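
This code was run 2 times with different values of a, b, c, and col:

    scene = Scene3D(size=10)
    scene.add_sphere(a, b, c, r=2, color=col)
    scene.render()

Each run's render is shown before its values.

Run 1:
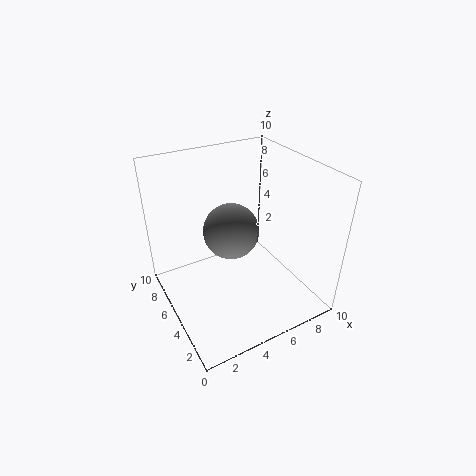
a = 5
b = 6
c = 5
col = 'gray'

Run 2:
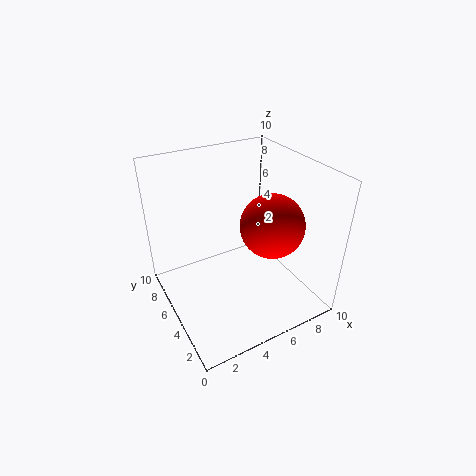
a = 6
b = 2.5
c = 7
col = 'red'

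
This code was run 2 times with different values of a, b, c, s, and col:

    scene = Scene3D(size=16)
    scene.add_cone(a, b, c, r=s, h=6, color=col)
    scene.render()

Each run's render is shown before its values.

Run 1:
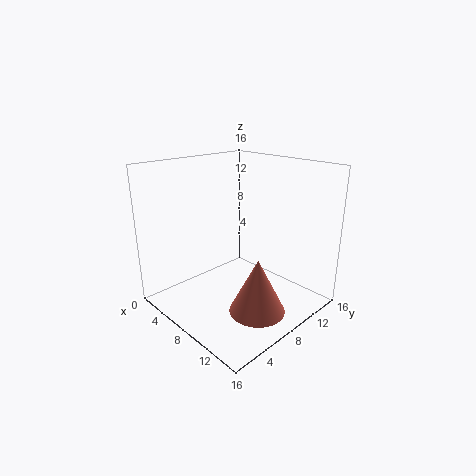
a = 12; b = 7; c = 1; s = 3; col = 'salmon'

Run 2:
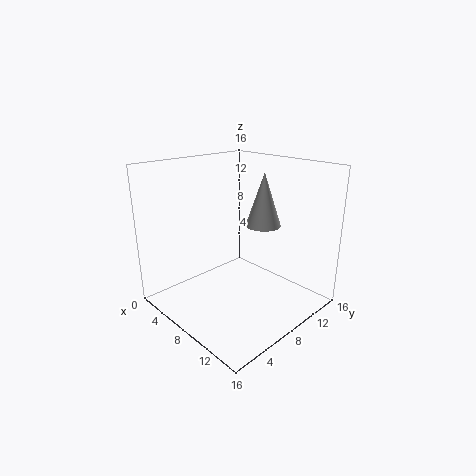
a = 9; b = 11; c = 9; s = 2; col = 'lightgray'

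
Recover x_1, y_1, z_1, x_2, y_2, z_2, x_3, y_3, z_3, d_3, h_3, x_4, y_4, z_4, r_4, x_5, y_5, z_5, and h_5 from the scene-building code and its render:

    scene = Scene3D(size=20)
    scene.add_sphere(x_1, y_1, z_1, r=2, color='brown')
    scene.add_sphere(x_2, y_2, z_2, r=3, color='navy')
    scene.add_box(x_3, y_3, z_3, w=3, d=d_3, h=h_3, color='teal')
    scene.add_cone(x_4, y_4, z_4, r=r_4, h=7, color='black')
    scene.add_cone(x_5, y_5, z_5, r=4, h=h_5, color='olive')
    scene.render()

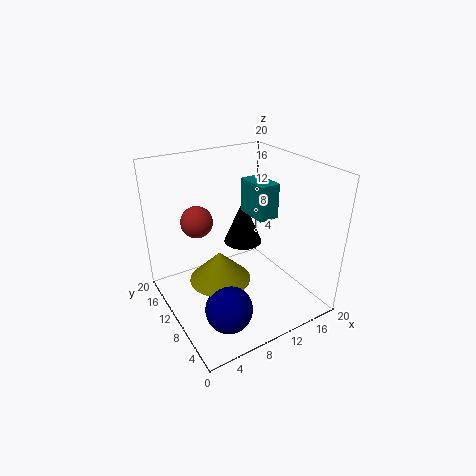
x_1 = 4, y_1 = 10, z_1 = 14, x_2 = 5, y_2 = 4, z_2 = 4, x_3 = 13, y_3 = 9, z_3 = 12, d_3 = 5, h_3 = 5, x_4 = 14, y_4 = 15, z_4 = 6, r_4 = 3, x_5 = 6, y_5 = 8, z_5 = 6, h_5 = 4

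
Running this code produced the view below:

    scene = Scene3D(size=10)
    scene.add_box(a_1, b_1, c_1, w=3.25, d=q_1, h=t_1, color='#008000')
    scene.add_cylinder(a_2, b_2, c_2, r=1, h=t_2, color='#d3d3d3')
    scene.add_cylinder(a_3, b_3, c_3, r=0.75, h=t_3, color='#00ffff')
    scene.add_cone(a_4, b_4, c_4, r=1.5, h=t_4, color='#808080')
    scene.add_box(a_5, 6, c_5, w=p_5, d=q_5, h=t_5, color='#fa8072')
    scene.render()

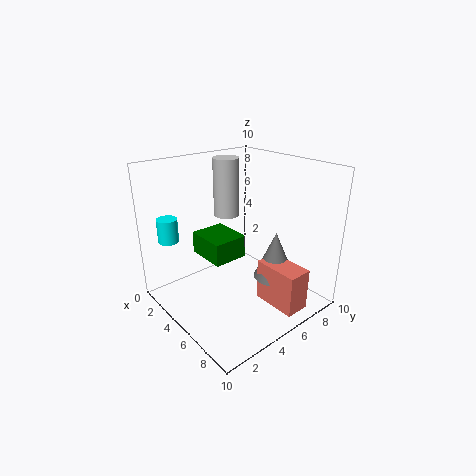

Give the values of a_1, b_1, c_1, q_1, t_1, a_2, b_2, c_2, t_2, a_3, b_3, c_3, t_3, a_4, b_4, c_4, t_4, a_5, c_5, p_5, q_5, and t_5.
a_1 = 0.25; b_1 = 4.25; c_1 = 2.25; q_1 = 2.75; t_1 = 1.75; a_2 = 1.5; b_2 = 6.75; c_2 = 5.25; t_2 = 4.5; a_3 = 1; b_3 = 1.75; c_3 = 4.25; t_3 = 1.75; a_4 = 6.5; b_4 = 7.25; c_4 = 1.75; t_4 = 3.5; a_5 = 6; c_5 = 0.25; p_5 = 3.25; q_5 = 1.75; t_5 = 3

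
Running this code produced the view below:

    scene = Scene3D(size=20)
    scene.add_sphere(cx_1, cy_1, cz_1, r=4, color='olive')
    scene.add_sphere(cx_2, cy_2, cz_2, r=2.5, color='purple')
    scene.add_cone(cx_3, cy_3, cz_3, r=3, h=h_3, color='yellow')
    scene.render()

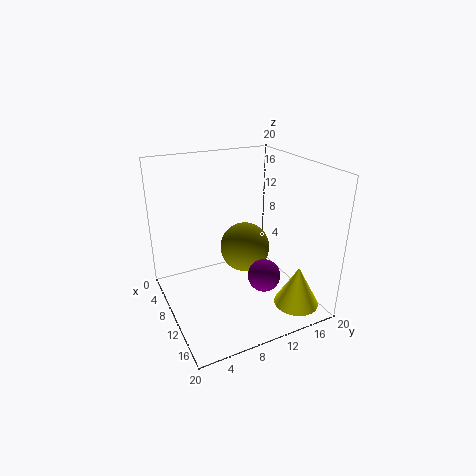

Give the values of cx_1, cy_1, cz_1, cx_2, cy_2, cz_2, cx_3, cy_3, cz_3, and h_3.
cx_1 = 4.5, cy_1 = 14, cz_1 = 5, cx_2 = 10, cy_2 = 14.5, cz_2 = 2.5, cx_3 = 17, cy_3 = 15.5, cz_3 = 2, h_3 = 5.5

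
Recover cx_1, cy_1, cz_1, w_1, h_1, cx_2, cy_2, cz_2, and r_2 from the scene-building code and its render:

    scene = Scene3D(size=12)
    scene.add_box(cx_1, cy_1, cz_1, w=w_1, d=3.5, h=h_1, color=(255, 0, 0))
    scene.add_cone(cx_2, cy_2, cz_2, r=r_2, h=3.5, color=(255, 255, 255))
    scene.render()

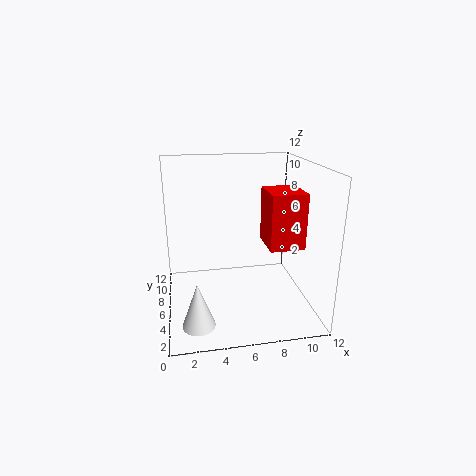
cx_1 = 8.5; cy_1 = 4.75; cz_1 = 5; w_1 = 3; h_1 = 4.75; cx_2 = 2.25; cy_2 = 2; cz_2 = 0.75; r_2 = 1.25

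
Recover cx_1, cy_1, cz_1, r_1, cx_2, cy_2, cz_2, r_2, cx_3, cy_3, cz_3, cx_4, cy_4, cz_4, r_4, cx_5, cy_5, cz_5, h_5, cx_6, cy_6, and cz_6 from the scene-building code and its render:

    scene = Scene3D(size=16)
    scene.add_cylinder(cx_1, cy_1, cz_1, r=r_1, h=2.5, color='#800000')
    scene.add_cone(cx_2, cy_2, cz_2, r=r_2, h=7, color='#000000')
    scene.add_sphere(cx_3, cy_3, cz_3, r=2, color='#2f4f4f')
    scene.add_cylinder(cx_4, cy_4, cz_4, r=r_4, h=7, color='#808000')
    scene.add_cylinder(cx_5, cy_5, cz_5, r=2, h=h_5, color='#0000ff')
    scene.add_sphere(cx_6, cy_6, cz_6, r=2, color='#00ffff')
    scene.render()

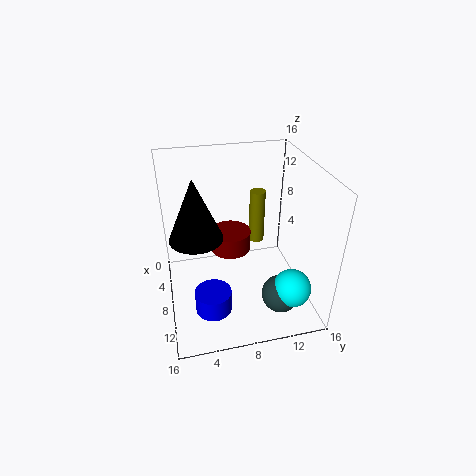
cx_1 = 4, cy_1 = 8, cz_1 = 4, r_1 = 2.5, cx_2 = 7, cy_2 = 3.5, cz_2 = 8, r_2 = 3, cx_3 = 13, cy_3 = 11.5, cz_3 = 3.5, cx_4 = 2, cy_4 = 12, cz_4 = 3.5, r_4 = 1, cx_5 = 11, cy_5 = 4.5, cz_5 = 1, h_5 = 2.5, cx_6 = 13.5, cy_6 = 12.5, cz_6 = 4.5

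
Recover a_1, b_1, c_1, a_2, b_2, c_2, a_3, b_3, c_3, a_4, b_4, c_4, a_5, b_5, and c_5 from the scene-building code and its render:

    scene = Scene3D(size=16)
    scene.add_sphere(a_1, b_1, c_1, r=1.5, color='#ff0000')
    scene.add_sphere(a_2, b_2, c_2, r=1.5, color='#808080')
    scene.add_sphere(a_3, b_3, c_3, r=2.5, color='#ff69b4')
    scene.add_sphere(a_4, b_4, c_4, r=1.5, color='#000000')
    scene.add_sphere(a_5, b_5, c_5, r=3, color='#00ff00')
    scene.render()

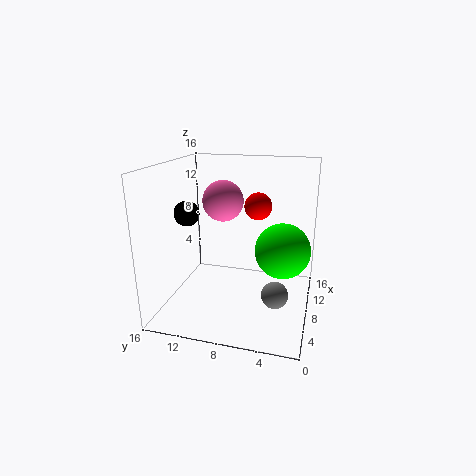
a_1 = 9
b_1 = 6
c_1 = 11.5
a_2 = 7
b_2 = 3.5
c_2 = 2
a_3 = 12
b_3 = 11
c_3 = 11
a_4 = 9
b_4 = 14.5
c_4 = 10
a_5 = 8
b_5 = 3
c_5 = 7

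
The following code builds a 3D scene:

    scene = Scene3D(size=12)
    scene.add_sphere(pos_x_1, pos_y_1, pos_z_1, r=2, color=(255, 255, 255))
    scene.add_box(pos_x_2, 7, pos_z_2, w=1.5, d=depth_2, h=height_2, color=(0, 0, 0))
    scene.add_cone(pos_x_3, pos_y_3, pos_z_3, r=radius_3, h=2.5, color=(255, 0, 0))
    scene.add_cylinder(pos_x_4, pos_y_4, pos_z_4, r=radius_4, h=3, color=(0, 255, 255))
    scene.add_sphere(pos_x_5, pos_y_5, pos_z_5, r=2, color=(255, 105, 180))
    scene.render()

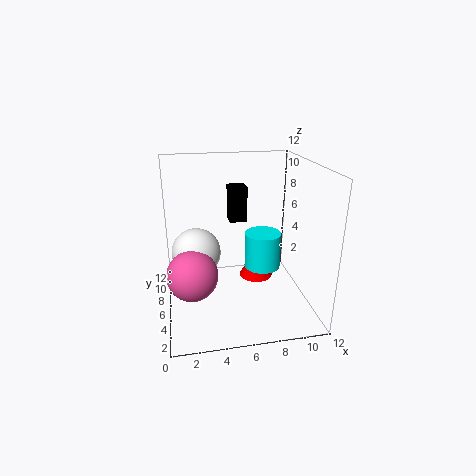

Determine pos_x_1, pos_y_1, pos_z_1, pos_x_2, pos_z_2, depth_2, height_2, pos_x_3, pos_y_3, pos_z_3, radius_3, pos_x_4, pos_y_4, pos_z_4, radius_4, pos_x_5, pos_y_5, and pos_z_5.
pos_x_1 = 2.5; pos_y_1 = 6; pos_z_1 = 5; pos_x_2 = 5.5; pos_z_2 = 7; depth_2 = 1.5; height_2 = 3; pos_x_3 = 8; pos_y_3 = 7.5; pos_z_3 = 1.5; radius_3 = 1.5; pos_x_4 = 8; pos_y_4 = 5.5; pos_z_4 = 3.5; radius_4 = 1.5; pos_x_5 = 2; pos_y_5 = 4; pos_z_5 = 4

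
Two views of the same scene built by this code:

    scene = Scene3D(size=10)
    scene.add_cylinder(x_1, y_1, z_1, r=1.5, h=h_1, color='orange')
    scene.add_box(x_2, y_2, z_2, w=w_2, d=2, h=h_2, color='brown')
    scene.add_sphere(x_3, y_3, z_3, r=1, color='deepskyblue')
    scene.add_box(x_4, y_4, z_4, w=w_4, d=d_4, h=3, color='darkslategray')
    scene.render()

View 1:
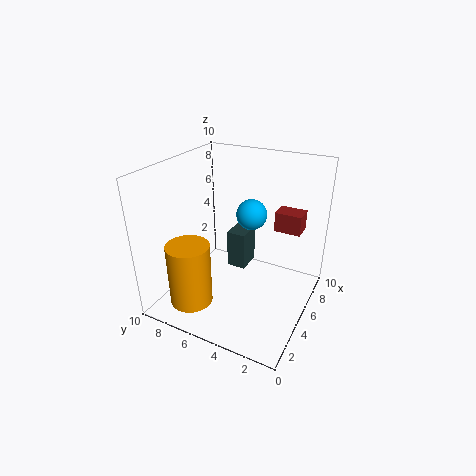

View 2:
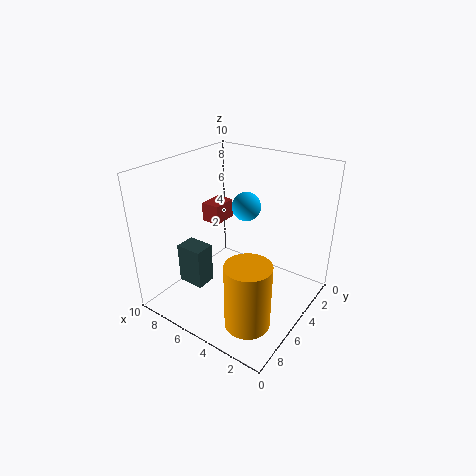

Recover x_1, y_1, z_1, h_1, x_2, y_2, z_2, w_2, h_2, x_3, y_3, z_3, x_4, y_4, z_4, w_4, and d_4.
x_1 = 2.5
y_1 = 7.5
z_1 = 0.5
h_1 = 4.5
x_2 = 8
y_2 = 1.5
z_2 = 4.5
w_2 = 1.5
h_2 = 1.5
x_3 = 5
y_3 = 4
z_3 = 7
x_4 = 7
y_4 = 5.5
z_4 = 1
w_4 = 2
d_4 = 1.5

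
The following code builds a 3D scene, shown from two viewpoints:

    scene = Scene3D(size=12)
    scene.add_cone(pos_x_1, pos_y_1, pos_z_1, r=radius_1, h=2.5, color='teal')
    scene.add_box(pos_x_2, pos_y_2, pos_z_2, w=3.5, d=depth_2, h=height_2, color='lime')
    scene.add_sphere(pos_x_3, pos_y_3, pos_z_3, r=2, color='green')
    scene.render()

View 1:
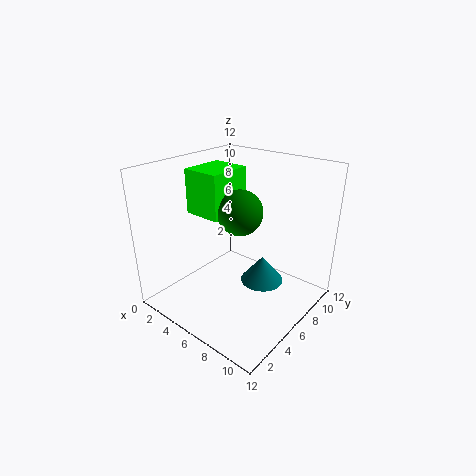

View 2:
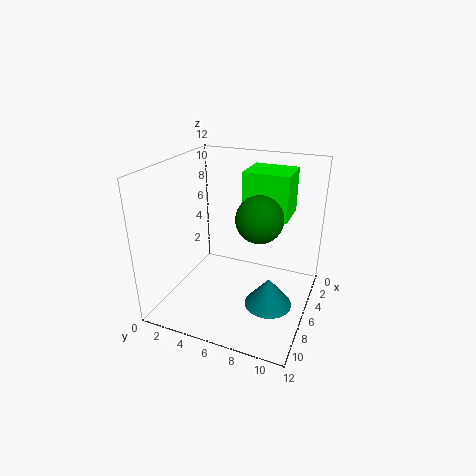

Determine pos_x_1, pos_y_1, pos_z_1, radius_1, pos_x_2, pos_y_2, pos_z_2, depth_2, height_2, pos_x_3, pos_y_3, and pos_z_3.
pos_x_1 = 6.5
pos_y_1 = 9
pos_z_1 = 0.5
radius_1 = 2
pos_x_2 = 0.5
pos_y_2 = 5.5
pos_z_2 = 7
depth_2 = 4
height_2 = 4
pos_x_3 = 5
pos_y_3 = 7.5
pos_z_3 = 7.5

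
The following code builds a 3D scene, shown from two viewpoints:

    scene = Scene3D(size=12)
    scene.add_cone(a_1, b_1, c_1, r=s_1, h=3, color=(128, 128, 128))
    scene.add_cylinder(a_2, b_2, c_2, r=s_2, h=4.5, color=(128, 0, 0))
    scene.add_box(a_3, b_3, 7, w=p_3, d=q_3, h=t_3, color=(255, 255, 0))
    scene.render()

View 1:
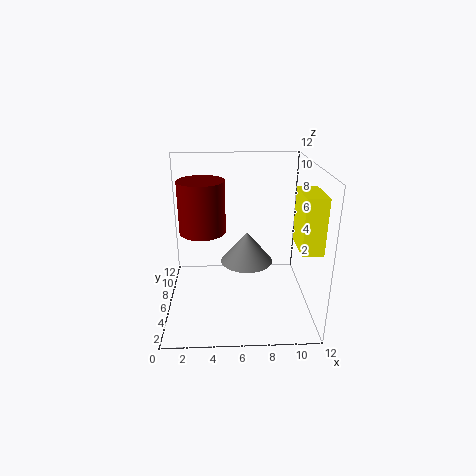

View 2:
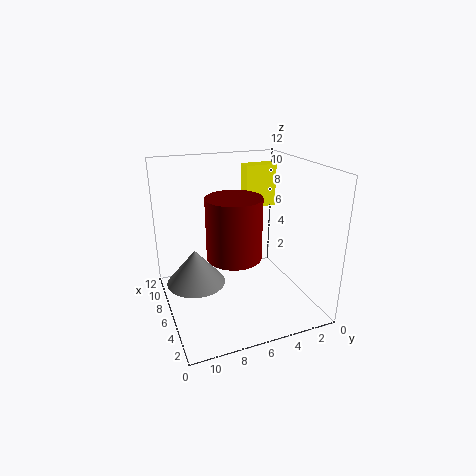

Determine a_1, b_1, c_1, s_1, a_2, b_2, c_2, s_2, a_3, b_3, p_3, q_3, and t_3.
a_1 = 7
b_1 = 9.5
c_1 = 2
s_1 = 2.5
a_2 = 3
b_2 = 7.5
c_2 = 6
s_2 = 2
a_3 = 10
b_3 = 0.5
p_3 = 1.5
q_3 = 3
t_3 = 4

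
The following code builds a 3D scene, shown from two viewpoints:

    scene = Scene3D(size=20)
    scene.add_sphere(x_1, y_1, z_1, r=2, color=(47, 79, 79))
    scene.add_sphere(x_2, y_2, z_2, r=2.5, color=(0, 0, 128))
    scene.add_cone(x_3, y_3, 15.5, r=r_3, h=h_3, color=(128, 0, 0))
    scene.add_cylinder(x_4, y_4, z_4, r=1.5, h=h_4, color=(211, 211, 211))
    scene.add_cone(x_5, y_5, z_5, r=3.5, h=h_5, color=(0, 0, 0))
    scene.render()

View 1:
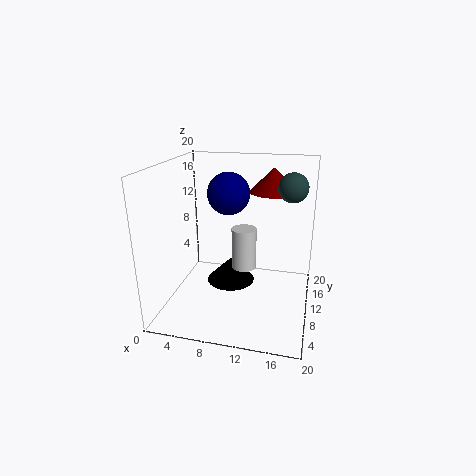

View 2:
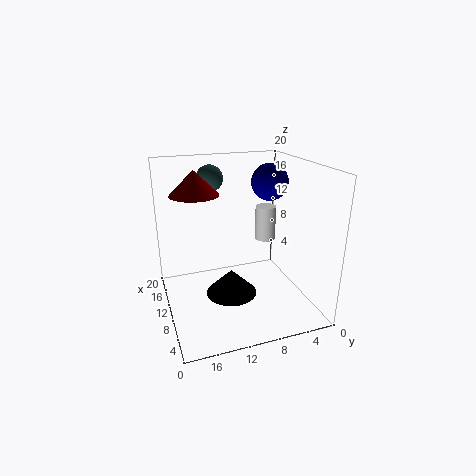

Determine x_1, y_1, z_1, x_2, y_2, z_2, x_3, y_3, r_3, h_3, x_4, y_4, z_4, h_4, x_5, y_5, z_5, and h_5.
x_1 = 17, y_1 = 12, z_1 = 17, x_2 = 10, y_2 = 5.5, z_2 = 17.5, x_3 = 14, y_3 = 15, r_3 = 3.5, h_3 = 3.5, x_4 = 12, y_4 = 5, z_4 = 8.5, h_4 = 5, x_5 = 8.5, y_5 = 11.5, z_5 = 2.5, h_5 = 3.5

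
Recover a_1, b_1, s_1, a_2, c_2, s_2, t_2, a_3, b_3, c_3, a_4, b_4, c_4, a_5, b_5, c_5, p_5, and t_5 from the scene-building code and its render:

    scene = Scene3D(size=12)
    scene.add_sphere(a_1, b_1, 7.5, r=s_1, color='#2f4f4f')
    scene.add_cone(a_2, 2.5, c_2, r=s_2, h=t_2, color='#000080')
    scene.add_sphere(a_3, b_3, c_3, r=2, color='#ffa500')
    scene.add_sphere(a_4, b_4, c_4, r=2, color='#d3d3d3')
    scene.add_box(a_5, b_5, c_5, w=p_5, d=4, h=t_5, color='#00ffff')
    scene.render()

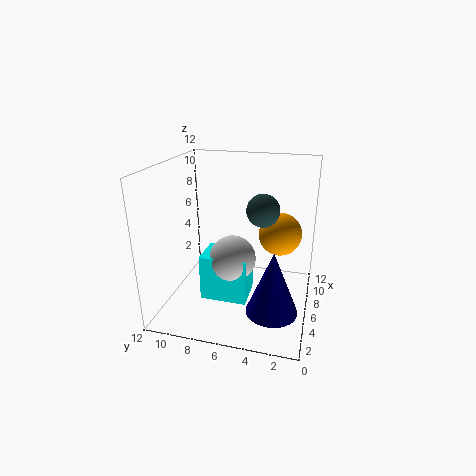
a_1 = 9, b_1 = 4.5, s_1 = 1.5, a_2 = 3, c_2 = 1.5, s_2 = 2, t_2 = 5, a_3 = 10, b_3 = 3, c_3 = 5, a_4 = 6, b_4 = 6.5, c_4 = 4, a_5 = 4.5, b_5 = 5, c_5 = 0.5, p_5 = 3, t_5 = 4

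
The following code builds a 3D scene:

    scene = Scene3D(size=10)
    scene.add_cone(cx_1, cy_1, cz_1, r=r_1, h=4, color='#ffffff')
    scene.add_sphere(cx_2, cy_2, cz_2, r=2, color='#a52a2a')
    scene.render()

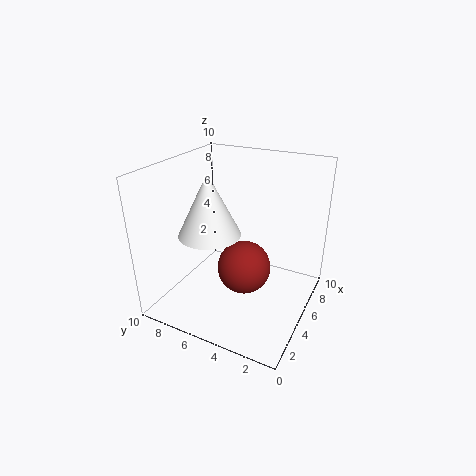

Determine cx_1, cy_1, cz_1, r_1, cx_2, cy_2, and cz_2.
cx_1 = 3, cy_1 = 6, cz_1 = 6, r_1 = 2, cx_2 = 6, cy_2 = 5, cz_2 = 2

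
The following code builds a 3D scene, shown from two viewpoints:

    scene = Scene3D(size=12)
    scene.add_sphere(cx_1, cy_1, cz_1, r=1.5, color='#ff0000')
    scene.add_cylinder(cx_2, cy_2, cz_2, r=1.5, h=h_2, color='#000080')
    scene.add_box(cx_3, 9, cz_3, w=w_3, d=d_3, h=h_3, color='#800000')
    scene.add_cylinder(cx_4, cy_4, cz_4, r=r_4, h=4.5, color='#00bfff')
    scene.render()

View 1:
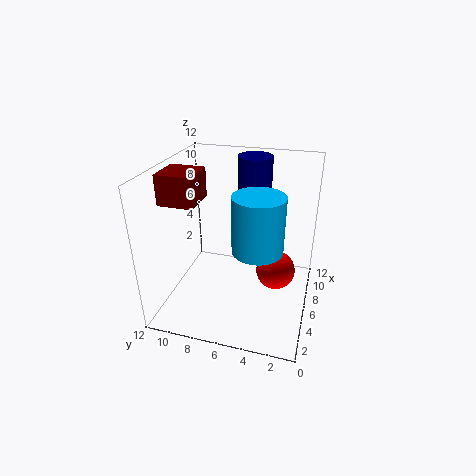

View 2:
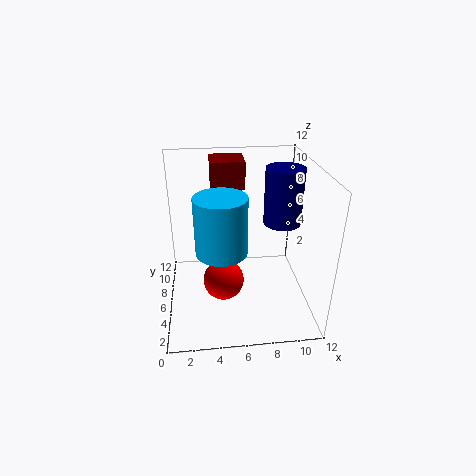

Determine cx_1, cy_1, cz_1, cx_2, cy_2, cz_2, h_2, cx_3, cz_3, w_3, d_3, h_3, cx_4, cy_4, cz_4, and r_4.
cx_1 = 4.5; cy_1 = 2.5; cz_1 = 4.5; cx_2 = 9.5; cy_2 = 5.5; cz_2 = 7.5; h_2 = 4.5; cx_3 = 4; cz_3 = 9; w_3 = 3; d_3 = 3; h_3 = 2.5; cx_4 = 4.5; cy_4 = 4; cz_4 = 6; r_4 = 2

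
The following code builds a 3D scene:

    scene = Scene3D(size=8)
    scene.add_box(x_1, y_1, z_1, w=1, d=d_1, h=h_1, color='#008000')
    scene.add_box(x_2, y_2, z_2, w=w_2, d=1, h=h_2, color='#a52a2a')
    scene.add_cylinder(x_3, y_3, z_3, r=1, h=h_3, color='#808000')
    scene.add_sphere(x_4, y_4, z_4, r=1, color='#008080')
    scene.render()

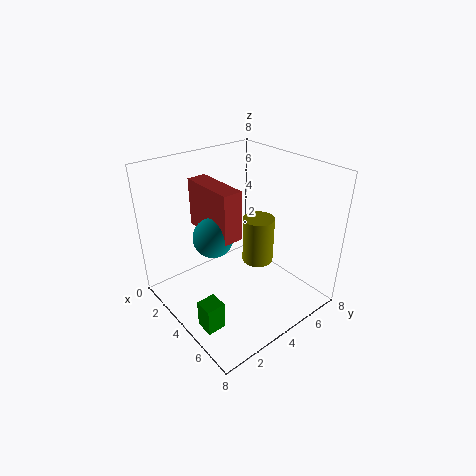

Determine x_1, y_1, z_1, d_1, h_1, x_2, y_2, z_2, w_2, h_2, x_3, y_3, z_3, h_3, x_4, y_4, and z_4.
x_1 = 5, y_1 = 0.5, z_1 = 0.5, d_1 = 1, h_1 = 1.5, x_2 = 2.5, y_2 = 2, z_2 = 5, w_2 = 3, h_2 = 2.5, x_3 = 3, y_3 = 6.5, z_3 = 1, h_3 = 3, x_4 = 4.5, y_4 = 2, z_4 = 5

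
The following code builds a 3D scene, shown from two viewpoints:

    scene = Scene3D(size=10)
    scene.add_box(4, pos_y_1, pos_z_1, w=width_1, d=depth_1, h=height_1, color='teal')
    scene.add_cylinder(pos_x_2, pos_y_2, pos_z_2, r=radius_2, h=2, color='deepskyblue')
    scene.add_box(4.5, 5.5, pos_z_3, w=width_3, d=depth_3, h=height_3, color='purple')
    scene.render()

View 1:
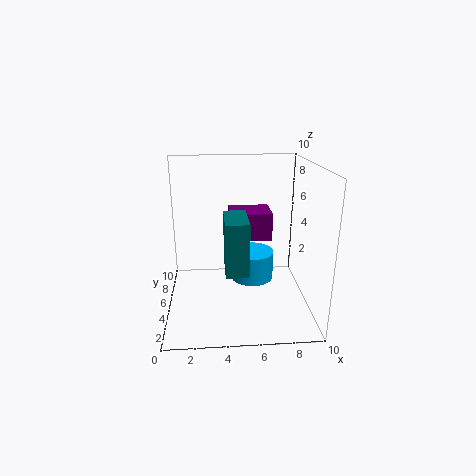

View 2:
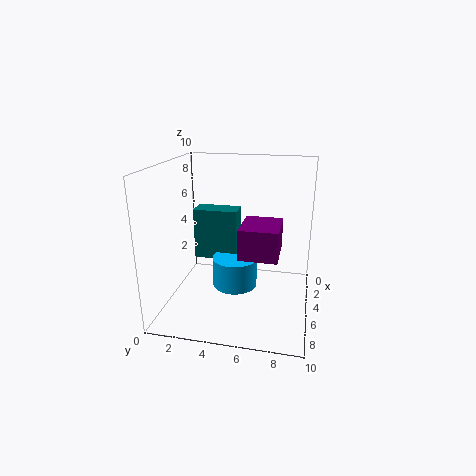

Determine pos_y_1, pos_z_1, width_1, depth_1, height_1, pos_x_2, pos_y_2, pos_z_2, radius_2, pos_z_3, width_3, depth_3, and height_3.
pos_y_1 = 2
pos_z_1 = 3.5
width_1 = 1.5
depth_1 = 3
height_1 = 3.5
pos_x_2 = 6
pos_y_2 = 5
pos_z_2 = 2
radius_2 = 1.5
pos_z_3 = 4.5
width_3 = 3
depth_3 = 2.5
height_3 = 2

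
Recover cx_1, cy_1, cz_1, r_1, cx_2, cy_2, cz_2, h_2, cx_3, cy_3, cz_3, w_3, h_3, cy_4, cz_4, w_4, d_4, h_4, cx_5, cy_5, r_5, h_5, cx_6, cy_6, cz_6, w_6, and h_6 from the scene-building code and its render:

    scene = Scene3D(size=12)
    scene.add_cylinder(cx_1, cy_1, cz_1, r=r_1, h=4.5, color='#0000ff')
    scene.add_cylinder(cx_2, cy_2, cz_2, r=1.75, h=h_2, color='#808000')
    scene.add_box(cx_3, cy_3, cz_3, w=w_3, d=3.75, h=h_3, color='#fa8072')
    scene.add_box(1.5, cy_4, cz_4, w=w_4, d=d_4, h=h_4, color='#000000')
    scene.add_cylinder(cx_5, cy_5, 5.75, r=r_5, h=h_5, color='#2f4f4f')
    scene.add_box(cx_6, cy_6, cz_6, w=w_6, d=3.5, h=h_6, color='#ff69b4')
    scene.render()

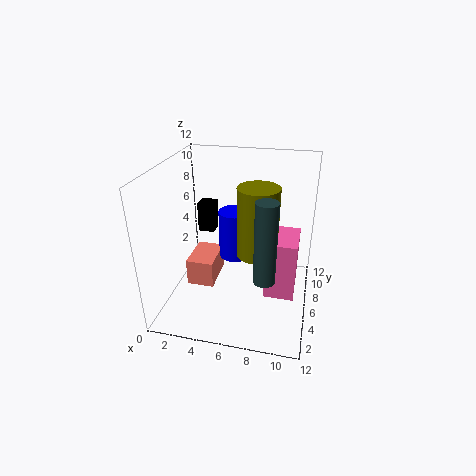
cx_1 = 5
cy_1 = 9
cz_1 = 2.5
r_1 = 1.5
cx_2 = 7.5
cy_2 = 6.75
cz_2 = 4.25
h_2 = 6
cx_3 = 1
cy_3 = 6.25
cz_3 = 0.25
w_3 = 2.5
h_3 = 2.5
cy_4 = 8.75
cz_4 = 4.75
w_4 = 1.5
d_4 = 1.5
h_4 = 2.75
cx_5 = 9
cy_5 = 1
r_5 = 0.75
h_5 = 5.75
cx_6 = 8.5
cy_6 = 4.5
cz_6 = 1.5
w_6 = 2.5
h_6 = 5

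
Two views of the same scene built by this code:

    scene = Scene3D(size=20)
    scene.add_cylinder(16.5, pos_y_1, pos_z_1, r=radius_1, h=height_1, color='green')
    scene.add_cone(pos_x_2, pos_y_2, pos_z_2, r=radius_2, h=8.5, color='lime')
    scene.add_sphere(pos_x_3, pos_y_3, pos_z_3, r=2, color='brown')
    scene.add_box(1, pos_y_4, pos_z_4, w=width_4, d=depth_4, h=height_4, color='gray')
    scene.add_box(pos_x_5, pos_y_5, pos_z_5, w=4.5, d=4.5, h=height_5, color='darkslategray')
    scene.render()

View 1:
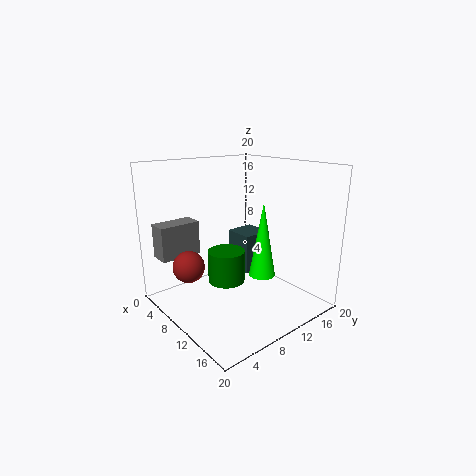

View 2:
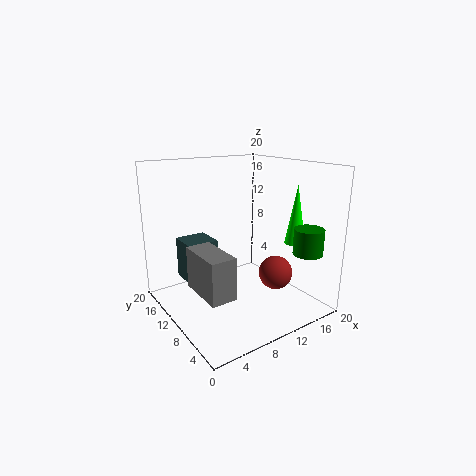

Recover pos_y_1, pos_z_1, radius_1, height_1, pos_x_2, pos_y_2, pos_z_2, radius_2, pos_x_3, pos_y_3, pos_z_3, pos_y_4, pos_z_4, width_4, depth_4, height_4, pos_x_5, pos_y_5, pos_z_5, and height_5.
pos_y_1 = 3; pos_z_1 = 8.5; radius_1 = 2; height_1 = 3.5; pos_x_2 = 18; pos_y_2 = 7; pos_z_2 = 8.5; radius_2 = 1.5; pos_x_3 = 10; pos_y_3 = 2; pos_z_3 = 8; pos_y_4 = 1.5; pos_z_4 = 6.5; width_4 = 3; depth_4 = 6; height_4 = 5; pos_x_5 = 4; pos_y_5 = 13; pos_z_5 = 3; height_5 = 6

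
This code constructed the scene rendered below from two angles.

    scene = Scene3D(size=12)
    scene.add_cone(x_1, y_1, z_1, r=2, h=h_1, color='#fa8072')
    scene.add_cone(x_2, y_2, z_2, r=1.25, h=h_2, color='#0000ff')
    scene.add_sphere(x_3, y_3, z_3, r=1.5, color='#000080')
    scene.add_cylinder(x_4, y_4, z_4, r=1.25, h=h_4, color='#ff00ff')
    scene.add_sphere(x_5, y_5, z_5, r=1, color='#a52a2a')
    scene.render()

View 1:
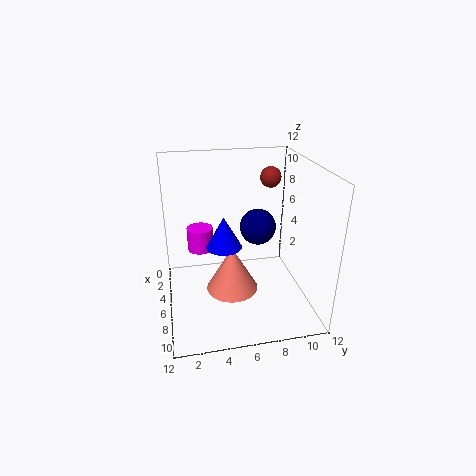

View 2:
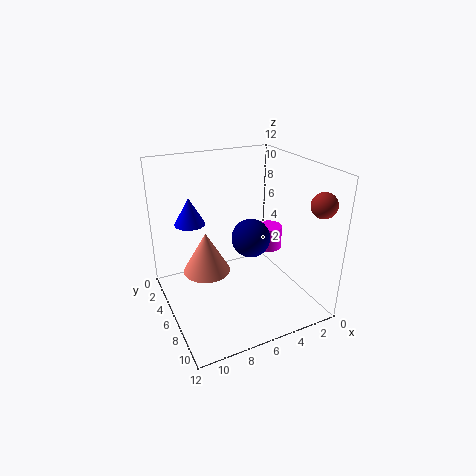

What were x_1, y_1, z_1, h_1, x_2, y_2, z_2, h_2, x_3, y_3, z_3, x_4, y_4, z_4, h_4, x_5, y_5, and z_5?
x_1 = 8.5; y_1 = 5; z_1 = 3; h_1 = 3.5; x_2 = 9.5; y_2 = 4.25; z_2 = 7.25; h_2 = 2.25; x_3 = 5.75; y_3 = 7.75; z_3 = 6.75; x_4 = 1.25; y_4 = 3.25; z_4 = 2.75; h_4 = 2.25; x_5 = 1; y_5 = 10.25; z_5 = 9.5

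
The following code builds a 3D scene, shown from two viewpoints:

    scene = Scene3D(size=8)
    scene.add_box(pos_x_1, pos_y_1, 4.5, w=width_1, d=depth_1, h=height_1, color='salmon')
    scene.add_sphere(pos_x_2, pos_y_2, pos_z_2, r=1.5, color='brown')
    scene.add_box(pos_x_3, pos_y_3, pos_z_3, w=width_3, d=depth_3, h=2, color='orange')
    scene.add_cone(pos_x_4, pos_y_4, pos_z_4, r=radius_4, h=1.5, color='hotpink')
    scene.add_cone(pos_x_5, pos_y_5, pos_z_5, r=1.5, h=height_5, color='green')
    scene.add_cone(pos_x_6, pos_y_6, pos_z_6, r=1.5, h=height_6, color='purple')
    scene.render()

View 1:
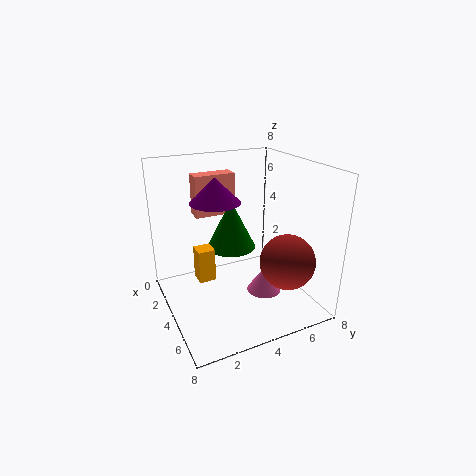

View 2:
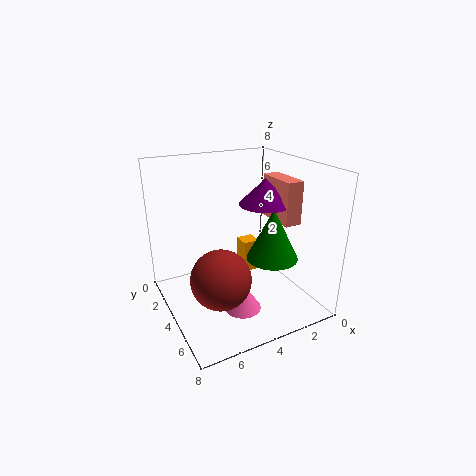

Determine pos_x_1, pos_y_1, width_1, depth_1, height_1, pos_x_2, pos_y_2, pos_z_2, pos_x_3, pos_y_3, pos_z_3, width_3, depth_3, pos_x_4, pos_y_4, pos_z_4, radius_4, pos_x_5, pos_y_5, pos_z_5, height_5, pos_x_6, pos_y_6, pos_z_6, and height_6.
pos_x_1 = 0.5
pos_y_1 = 2.5
width_1 = 1
depth_1 = 2.5
height_1 = 2.5
pos_x_2 = 6
pos_y_2 = 6
pos_z_2 = 3
pos_x_3 = 2
pos_y_3 = 2
pos_z_3 = 1
width_3 = 1
depth_3 = 1
pos_x_4 = 4.5
pos_y_4 = 5.5
pos_z_4 = 0.5
radius_4 = 1
pos_x_5 = 2
pos_y_5 = 4.5
pos_z_5 = 2.5
height_5 = 3
pos_x_6 = 2
pos_y_6 = 3.5
pos_z_6 = 5.5
height_6 = 1.5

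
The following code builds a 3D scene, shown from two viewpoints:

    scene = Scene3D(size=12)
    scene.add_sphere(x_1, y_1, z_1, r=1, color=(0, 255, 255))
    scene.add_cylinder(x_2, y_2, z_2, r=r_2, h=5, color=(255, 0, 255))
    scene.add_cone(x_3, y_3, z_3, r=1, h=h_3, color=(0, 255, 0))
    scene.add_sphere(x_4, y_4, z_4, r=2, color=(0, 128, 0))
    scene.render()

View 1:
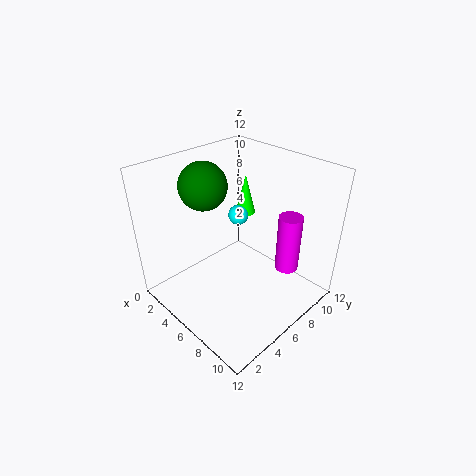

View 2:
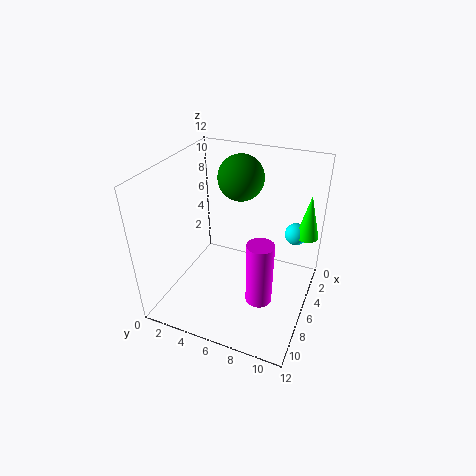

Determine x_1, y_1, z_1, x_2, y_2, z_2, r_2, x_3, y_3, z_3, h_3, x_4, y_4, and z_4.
x_1 = 2; y_1 = 10; z_1 = 5; x_2 = 9; y_2 = 9; z_2 = 3; r_2 = 1; x_3 = 2; y_3 = 11; z_3 = 5; h_3 = 4; x_4 = 3; y_4 = 5; z_4 = 10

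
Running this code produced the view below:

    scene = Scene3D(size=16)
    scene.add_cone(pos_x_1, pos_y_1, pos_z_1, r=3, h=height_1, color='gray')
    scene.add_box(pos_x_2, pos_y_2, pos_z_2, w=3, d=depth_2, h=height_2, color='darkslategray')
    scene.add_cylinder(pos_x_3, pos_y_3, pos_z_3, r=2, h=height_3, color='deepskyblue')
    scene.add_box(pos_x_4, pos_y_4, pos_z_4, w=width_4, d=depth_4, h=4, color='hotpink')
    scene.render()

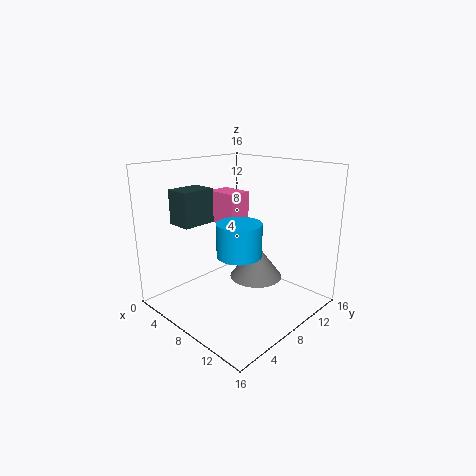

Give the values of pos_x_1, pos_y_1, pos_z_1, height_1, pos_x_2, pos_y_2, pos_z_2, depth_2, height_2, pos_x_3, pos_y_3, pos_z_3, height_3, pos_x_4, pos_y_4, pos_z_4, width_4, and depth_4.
pos_x_1 = 9, pos_y_1 = 10, pos_z_1 = 3, height_1 = 4, pos_x_2 = 1, pos_y_2 = 4, pos_z_2 = 9, depth_2 = 4, height_2 = 4, pos_x_3 = 13, pos_y_3 = 3, pos_z_3 = 9, height_3 = 3, pos_x_4 = 1, pos_y_4 = 10, pos_z_4 = 8, width_4 = 4, depth_4 = 3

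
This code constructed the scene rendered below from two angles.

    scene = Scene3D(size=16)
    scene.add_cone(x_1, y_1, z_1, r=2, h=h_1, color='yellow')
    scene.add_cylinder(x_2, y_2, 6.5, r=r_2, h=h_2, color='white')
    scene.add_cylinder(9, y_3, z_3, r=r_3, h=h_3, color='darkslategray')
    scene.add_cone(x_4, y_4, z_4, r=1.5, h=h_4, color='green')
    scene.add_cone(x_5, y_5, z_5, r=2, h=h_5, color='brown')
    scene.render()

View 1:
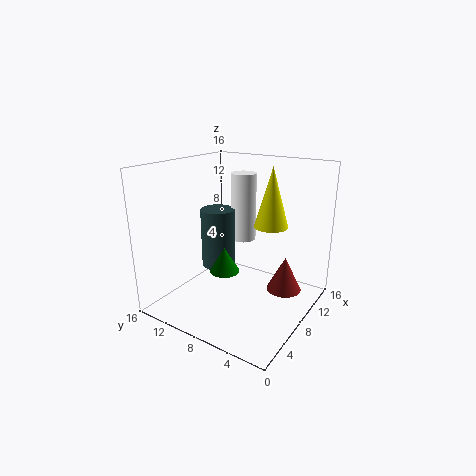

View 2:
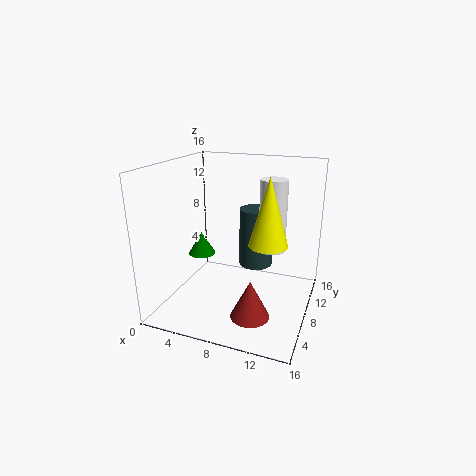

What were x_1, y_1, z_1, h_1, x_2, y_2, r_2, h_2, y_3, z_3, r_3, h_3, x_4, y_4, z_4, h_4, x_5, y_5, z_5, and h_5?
x_1 = 12
y_1 = 6
z_1 = 8.5
h_1 = 7
x_2 = 11.5
y_2 = 9.5
r_2 = 1.5
h_2 = 8
y_3 = 11.5
z_3 = 3.5
r_3 = 2
h_3 = 7
x_4 = 4
y_4 = 7
z_4 = 6
h_4 = 2.5
x_5 = 11
y_5 = 3.5
z_5 = 1.5
h_5 = 4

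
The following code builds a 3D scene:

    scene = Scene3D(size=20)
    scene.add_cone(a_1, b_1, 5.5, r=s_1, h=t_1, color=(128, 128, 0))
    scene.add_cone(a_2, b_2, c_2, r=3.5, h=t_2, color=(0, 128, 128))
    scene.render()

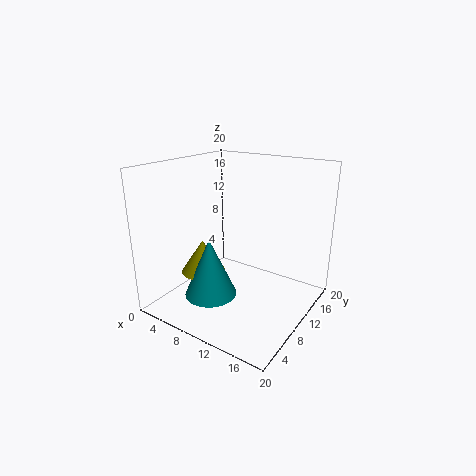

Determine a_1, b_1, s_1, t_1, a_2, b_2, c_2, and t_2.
a_1 = 6.5, b_1 = 6.5, s_1 = 3, t_1 = 4.5, a_2 = 8.5, b_2 = 5.5, c_2 = 3, t_2 = 8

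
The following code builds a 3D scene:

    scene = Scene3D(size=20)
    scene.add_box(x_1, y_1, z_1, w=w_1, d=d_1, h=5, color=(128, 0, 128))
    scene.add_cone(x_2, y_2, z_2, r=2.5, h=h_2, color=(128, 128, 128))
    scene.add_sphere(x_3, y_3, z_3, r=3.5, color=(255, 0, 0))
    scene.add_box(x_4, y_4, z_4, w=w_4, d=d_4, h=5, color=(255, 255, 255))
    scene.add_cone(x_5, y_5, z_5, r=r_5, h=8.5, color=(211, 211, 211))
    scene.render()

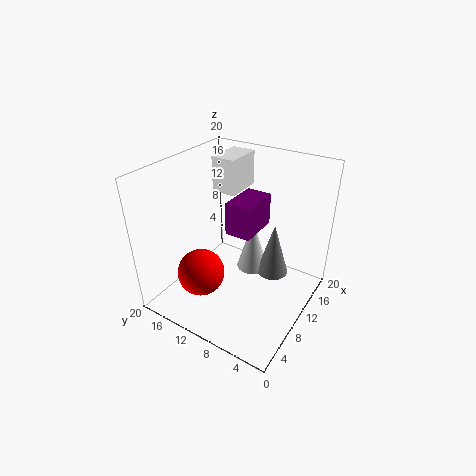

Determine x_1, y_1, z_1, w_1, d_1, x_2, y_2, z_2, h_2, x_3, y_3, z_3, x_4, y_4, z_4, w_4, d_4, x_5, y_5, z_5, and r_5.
x_1 = 12; y_1 = 9.5; z_1 = 8.5; w_1 = 6.5; d_1 = 4; x_2 = 16.5; y_2 = 7.5; z_2 = 1; h_2 = 8.5; x_3 = 7.5; y_3 = 15; z_3 = 3.5; x_4 = 12; y_4 = 12; z_4 = 15; w_4 = 5.5; d_4 = 3.5; x_5 = 16; y_5 = 11; z_5 = 1; r_5 = 2.5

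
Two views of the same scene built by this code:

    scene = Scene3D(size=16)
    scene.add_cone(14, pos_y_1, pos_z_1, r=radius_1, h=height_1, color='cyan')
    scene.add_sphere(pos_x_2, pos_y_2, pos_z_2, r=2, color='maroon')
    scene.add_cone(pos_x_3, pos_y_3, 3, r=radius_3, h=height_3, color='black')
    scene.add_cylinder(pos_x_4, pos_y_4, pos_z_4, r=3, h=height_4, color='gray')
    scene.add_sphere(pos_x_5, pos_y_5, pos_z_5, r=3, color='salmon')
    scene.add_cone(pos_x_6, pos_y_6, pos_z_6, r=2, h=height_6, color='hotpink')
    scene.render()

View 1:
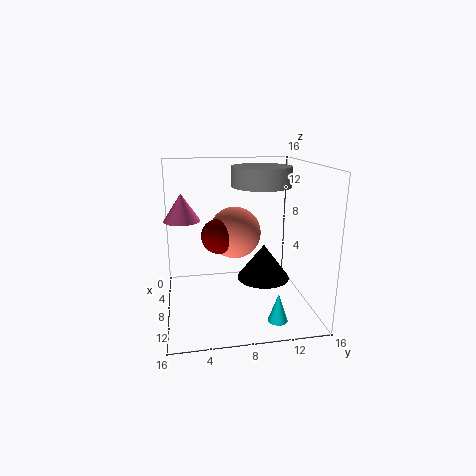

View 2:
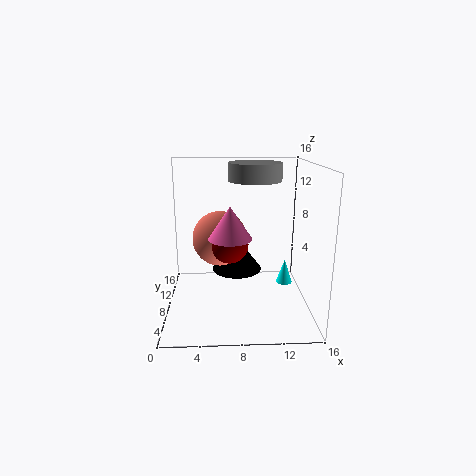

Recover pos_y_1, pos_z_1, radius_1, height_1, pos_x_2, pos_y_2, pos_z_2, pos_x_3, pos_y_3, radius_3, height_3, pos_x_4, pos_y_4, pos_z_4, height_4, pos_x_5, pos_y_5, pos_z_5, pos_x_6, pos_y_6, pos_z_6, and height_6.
pos_y_1 = 11; pos_z_1 = 1; radius_1 = 1; height_1 = 3; pos_x_2 = 7; pos_y_2 = 6; pos_z_2 = 8; pos_x_3 = 8; pos_y_3 = 11; radius_3 = 3; height_3 = 4; pos_x_4 = 10; pos_y_4 = 10; pos_z_4 = 14; height_4 = 2; pos_x_5 = 6; pos_y_5 = 8; pos_z_5 = 8; pos_x_6 = 7; pos_y_6 = 2; pos_z_6 = 10; height_6 = 3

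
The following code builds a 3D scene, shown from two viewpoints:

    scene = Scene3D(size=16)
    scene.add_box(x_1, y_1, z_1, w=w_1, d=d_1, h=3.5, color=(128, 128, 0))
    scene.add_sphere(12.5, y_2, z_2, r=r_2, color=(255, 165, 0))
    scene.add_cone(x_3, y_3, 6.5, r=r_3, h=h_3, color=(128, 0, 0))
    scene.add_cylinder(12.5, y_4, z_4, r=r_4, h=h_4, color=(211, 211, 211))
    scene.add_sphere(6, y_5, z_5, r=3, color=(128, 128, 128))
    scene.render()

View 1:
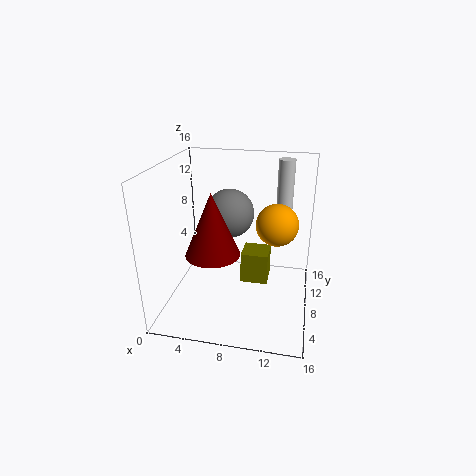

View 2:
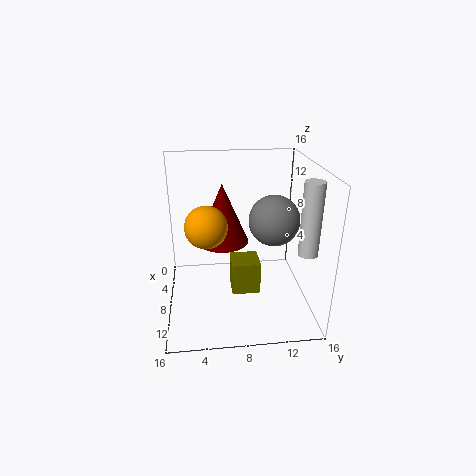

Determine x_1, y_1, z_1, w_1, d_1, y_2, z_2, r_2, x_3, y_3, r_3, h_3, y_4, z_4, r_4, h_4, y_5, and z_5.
x_1 = 8.5
y_1 = 7
z_1 = 3
w_1 = 3
d_1 = 3
y_2 = 4.5
z_2 = 11.5
r_2 = 2
x_3 = 5.5
y_3 = 6.5
r_3 = 3
h_3 = 7
y_4 = 14.5
z_4 = 8
r_4 = 1
h_4 = 7.5
y_5 = 12.5
z_5 = 9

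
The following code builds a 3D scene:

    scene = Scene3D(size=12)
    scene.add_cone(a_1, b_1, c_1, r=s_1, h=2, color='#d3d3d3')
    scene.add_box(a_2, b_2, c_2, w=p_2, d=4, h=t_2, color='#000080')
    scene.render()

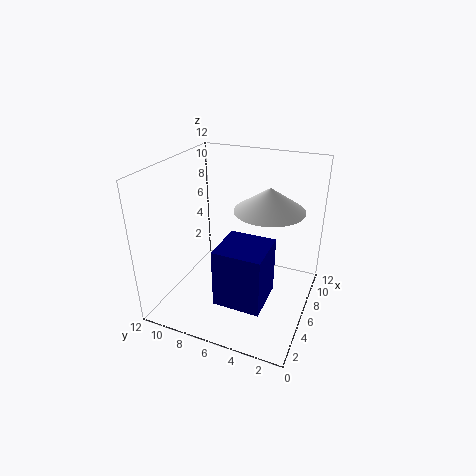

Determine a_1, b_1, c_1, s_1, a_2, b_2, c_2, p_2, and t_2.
a_1 = 8; b_1 = 4; c_1 = 8; s_1 = 3; a_2 = 3; b_2 = 3; c_2 = 1; p_2 = 4; t_2 = 5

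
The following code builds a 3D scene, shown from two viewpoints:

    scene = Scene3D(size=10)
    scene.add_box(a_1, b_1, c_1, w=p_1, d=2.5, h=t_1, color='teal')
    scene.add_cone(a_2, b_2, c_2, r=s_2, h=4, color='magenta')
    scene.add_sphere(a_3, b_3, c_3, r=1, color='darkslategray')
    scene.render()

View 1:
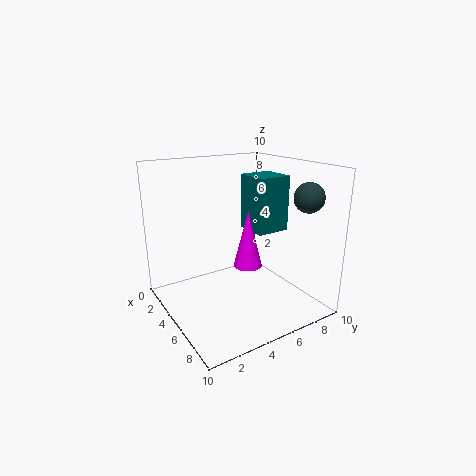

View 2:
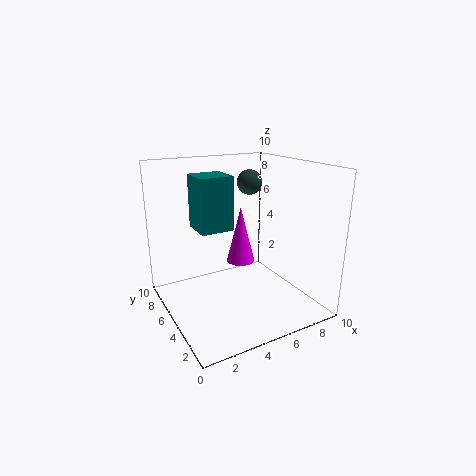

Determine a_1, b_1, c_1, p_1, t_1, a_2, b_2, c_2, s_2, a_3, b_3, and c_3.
a_1 = 3, b_1 = 6.5, c_1 = 5, p_1 = 2.5, t_1 = 4, a_2 = 5.5, b_2 = 5.5, c_2 = 3, s_2 = 1, a_3 = 8, b_3 = 8.5, c_3 = 8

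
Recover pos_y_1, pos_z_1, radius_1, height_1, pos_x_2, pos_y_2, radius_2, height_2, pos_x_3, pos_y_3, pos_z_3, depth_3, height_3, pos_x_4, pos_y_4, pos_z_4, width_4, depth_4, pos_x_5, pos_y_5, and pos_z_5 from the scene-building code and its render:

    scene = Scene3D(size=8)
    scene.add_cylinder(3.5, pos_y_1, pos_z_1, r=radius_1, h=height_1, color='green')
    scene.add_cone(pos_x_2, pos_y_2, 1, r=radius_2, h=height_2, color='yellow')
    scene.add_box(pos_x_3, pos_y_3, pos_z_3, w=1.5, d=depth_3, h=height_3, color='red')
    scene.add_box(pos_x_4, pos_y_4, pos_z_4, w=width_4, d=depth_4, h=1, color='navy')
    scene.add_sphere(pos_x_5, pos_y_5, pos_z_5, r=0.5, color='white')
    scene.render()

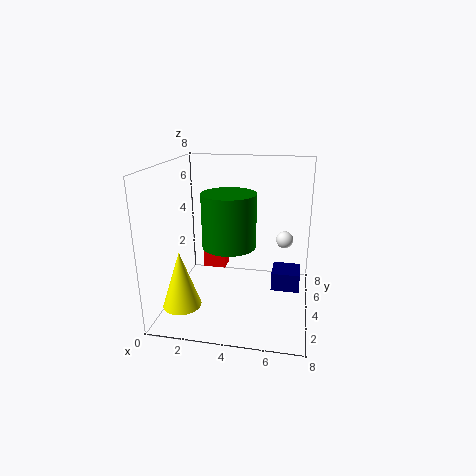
pos_y_1 = 4
pos_z_1 = 3.5
radius_1 = 1.5
height_1 = 3
pos_x_2 = 1.5
pos_y_2 = 1.5
radius_2 = 1
height_2 = 3
pos_x_3 = 1
pos_y_3 = 7
pos_z_3 = 0.5
depth_3 = 1
height_3 = 2
pos_x_4 = 6
pos_y_4 = 3
pos_z_4 = 1.5
width_4 = 1.5
depth_4 = 1.5
pos_x_5 = 6.5
pos_y_5 = 5.5
pos_z_5 = 3.5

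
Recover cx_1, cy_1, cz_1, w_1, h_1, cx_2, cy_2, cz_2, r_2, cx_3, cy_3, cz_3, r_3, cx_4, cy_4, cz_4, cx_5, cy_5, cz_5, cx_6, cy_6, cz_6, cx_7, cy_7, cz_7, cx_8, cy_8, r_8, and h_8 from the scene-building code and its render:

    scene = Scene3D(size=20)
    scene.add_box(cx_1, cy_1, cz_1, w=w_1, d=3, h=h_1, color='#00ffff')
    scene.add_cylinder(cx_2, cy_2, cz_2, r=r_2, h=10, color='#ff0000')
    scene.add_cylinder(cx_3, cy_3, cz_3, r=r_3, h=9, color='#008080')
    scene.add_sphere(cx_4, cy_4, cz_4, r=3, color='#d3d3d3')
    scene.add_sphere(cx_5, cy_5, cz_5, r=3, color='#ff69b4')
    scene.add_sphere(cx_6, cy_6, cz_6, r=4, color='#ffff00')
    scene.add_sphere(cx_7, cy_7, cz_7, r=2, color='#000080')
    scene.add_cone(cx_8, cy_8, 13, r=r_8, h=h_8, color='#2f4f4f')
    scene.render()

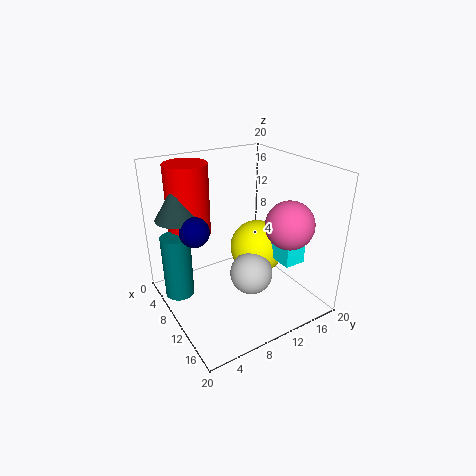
cx_1 = 10, cy_1 = 14, cz_1 = 7, w_1 = 6, h_1 = 3, cx_2 = 5, cy_2 = 5, cz_2 = 10, r_2 = 3, cx_3 = 7, cy_3 = 2, cz_3 = 2, r_3 = 2, cx_4 = 12, cy_4 = 11, cz_4 = 5, cx_5 = 17, cy_5 = 13, cz_5 = 14, cx_6 = 9, cy_6 = 14, cz_6 = 7, cx_7 = 9, cy_7 = 4, cz_7 = 12, cx_8 = 6, cy_8 = 3, r_8 = 3, h_8 = 5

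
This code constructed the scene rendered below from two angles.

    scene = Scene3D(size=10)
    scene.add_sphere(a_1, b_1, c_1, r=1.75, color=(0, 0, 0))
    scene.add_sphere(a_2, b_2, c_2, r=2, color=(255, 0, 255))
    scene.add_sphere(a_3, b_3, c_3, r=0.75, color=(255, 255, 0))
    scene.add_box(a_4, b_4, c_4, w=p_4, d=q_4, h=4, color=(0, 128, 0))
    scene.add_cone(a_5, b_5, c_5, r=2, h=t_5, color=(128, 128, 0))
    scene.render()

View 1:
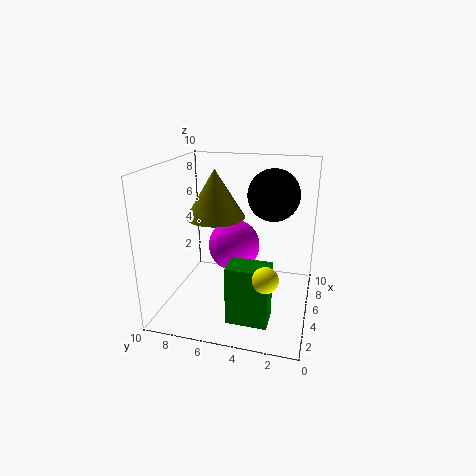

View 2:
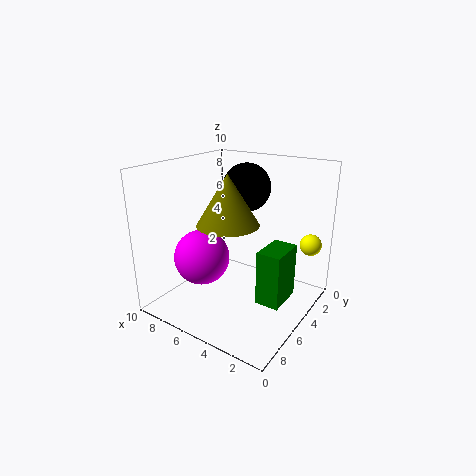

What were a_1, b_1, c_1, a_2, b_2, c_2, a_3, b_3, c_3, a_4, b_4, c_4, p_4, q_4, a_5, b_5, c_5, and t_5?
a_1 = 5.75
b_1 = 2.75
c_1 = 8
a_2 = 7.5
b_2 = 6
c_2 = 3.25
a_3 = 0.75
b_3 = 2.25
c_3 = 4.5
a_4 = 1.75
b_4 = 2.25
c_4 = 0.25
p_4 = 1.75
q_4 = 2.75
a_5 = 4.75
b_5 = 6.5
c_5 = 6.5
t_5 = 3.25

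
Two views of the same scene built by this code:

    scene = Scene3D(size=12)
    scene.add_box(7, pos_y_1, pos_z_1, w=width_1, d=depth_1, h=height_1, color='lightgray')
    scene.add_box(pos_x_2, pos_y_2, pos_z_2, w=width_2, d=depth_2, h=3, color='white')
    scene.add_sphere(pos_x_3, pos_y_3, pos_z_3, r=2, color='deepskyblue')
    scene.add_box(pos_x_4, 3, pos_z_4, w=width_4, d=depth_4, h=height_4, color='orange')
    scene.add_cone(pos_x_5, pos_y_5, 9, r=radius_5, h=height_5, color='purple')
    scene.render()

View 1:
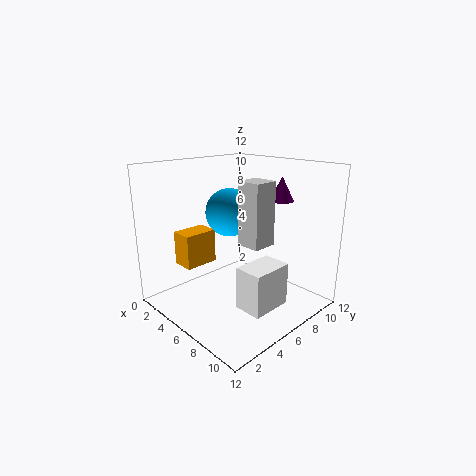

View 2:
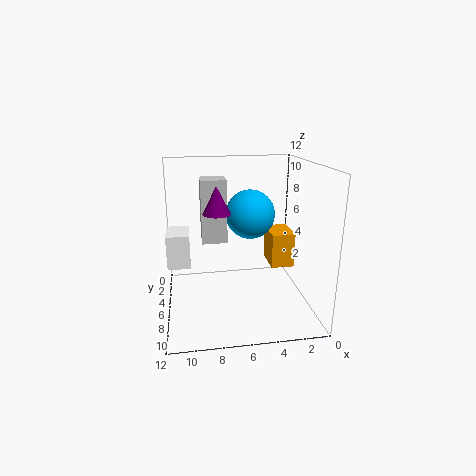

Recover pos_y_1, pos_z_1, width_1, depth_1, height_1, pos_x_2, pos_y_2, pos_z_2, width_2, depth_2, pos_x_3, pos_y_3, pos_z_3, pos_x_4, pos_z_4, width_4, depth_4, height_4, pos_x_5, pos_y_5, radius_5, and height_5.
pos_y_1 = 5; pos_z_1 = 6; width_1 = 2; depth_1 = 2; height_1 = 5; pos_x_2 = 10; pos_y_2 = 2; pos_z_2 = 3; width_2 = 2; depth_2 = 3; pos_x_3 = 5; pos_y_3 = 6; pos_z_3 = 8; pos_x_4 = 1; pos_z_4 = 3; width_4 = 2; depth_4 = 3; height_4 = 3; pos_x_5 = 8; pos_y_5 = 9; radius_5 = 1; height_5 = 2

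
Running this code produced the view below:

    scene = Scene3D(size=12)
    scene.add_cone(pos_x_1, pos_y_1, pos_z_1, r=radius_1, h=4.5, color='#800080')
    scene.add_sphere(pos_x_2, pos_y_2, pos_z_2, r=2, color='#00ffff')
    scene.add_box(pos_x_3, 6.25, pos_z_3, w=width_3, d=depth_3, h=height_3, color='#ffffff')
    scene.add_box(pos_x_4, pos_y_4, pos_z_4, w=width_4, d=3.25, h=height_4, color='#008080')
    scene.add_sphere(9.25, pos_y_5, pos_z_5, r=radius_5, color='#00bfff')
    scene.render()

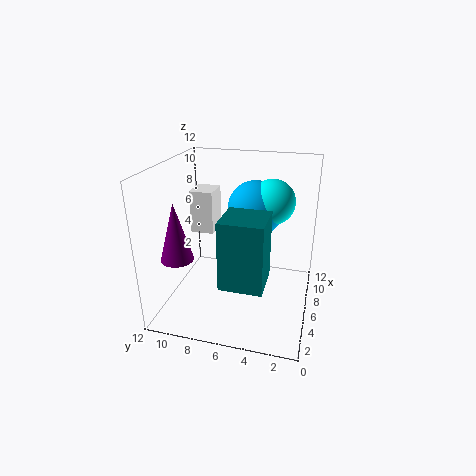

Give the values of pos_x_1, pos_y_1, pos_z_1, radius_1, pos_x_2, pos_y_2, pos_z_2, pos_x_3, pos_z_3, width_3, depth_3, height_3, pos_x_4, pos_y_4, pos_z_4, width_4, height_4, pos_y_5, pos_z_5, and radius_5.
pos_x_1 = 2.25, pos_y_1 = 9.75, pos_z_1 = 5.5, radius_1 = 1.25, pos_x_2 = 9.25, pos_y_2 = 3.75, pos_z_2 = 8.25, pos_x_3 = 0.75, pos_z_3 = 8.75, width_3 = 1.75, depth_3 = 1.5, height_3 = 2.75, pos_x_4 = 1.25, pos_y_4 = 3, pos_z_4 = 4, width_4 = 3.25, height_4 = 5.25, pos_y_5 = 5.25, pos_z_5 = 7.5, radius_5 = 2.5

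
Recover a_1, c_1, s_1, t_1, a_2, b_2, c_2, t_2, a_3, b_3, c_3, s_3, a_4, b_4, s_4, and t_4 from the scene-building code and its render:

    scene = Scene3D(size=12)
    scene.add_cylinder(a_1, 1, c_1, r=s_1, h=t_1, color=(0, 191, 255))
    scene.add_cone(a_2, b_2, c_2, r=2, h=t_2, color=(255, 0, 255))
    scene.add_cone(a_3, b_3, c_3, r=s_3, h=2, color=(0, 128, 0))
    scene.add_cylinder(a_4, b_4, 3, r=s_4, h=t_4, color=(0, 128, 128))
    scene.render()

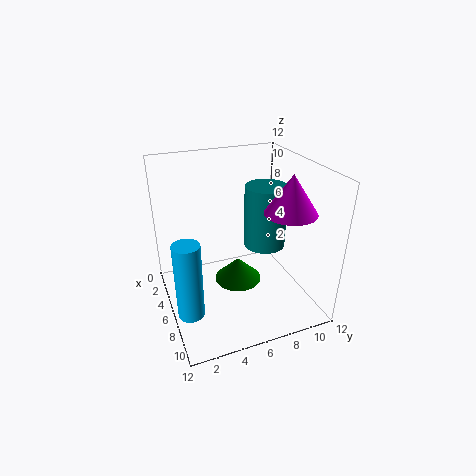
a_1 = 9, c_1 = 2, s_1 = 1, t_1 = 6, a_2 = 9, b_2 = 9, c_2 = 9, t_2 = 3, a_3 = 6, b_3 = 6, c_3 = 2, s_3 = 2, a_4 = 3, b_4 = 10, s_4 = 2, t_4 = 6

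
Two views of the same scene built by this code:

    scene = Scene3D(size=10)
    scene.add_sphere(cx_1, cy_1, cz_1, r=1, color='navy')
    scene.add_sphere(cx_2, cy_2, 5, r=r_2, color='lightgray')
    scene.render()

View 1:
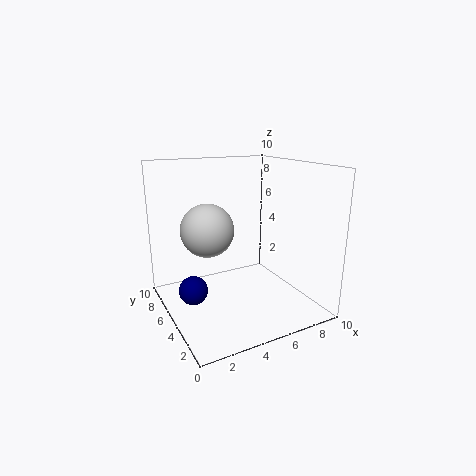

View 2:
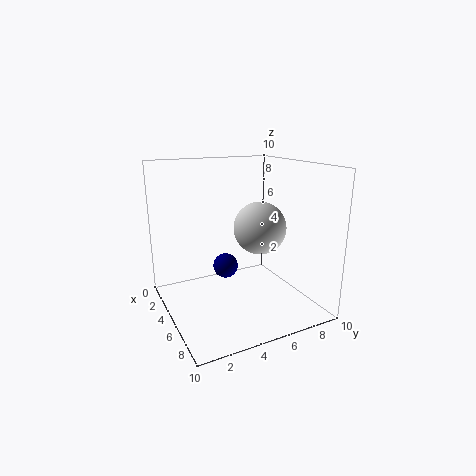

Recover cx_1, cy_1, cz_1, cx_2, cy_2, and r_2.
cx_1 = 1.75, cy_1 = 5.5, cz_1 = 1.5, cx_2 = 3.75, cy_2 = 7.5, r_2 = 2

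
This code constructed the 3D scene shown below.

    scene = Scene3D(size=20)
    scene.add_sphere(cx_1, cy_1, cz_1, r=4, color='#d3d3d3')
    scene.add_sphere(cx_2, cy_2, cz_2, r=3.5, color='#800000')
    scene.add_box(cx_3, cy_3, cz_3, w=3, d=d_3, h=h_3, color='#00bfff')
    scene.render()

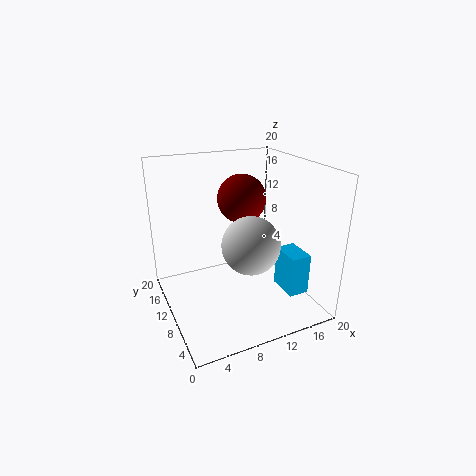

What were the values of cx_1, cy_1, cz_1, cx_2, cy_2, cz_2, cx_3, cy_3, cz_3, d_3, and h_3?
cx_1 = 11, cy_1 = 8, cz_1 = 9.5, cx_2 = 12, cy_2 = 13, cz_2 = 14.5, cx_3 = 16, cy_3 = 5, cz_3 = 1.5, d_3 = 4.5, h_3 = 6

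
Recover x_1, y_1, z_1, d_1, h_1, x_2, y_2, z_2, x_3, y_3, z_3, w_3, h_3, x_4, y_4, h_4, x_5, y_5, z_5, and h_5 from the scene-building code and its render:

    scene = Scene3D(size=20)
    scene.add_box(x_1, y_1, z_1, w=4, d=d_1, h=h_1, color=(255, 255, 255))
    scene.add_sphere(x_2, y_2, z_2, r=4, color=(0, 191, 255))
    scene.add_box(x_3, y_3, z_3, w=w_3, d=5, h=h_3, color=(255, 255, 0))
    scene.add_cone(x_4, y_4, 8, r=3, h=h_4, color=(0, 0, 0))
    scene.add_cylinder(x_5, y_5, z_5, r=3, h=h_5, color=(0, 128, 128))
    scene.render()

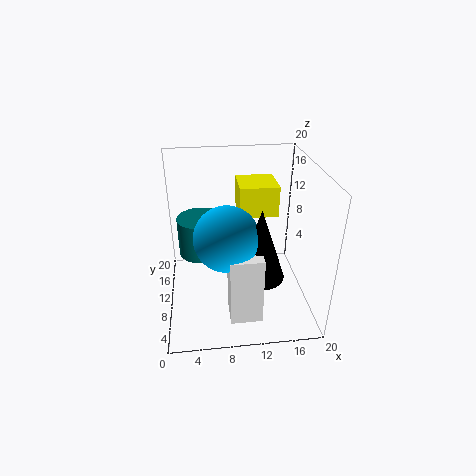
x_1 = 8; y_1 = 1; z_1 = 3; d_1 = 4; h_1 = 9; x_2 = 8; y_2 = 5; z_2 = 13; x_3 = 10; y_3 = 8; z_3 = 14; w_3 = 5; h_3 = 4; x_4 = 12; y_4 = 4; h_4 = 9; x_5 = 5; y_5 = 9; z_5 = 9; h_5 = 5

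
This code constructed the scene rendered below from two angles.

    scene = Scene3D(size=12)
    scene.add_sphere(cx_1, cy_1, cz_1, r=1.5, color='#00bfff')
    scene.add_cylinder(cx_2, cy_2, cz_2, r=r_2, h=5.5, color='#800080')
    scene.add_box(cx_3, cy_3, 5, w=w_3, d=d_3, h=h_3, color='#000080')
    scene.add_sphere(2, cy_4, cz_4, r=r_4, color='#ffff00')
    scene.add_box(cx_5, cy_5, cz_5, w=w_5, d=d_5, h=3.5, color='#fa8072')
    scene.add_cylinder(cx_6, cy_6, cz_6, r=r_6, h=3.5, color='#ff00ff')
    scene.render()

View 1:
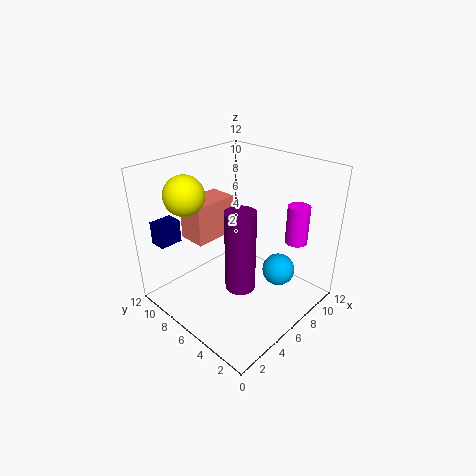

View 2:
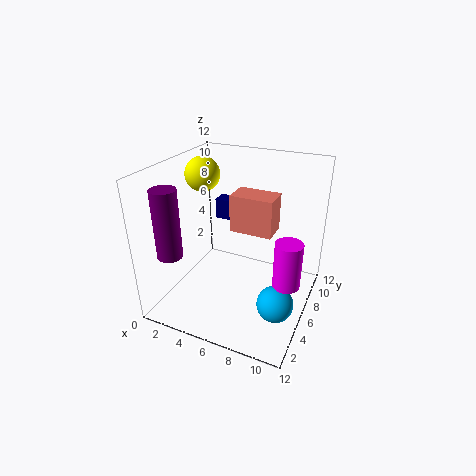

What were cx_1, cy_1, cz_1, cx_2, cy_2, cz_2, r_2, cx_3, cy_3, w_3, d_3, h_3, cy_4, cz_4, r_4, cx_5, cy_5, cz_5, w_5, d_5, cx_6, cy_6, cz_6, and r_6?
cx_1 = 10
cy_1 = 4.5
cz_1 = 1.5
cx_2 = 2
cy_2 = 2
cz_2 = 5.5
r_2 = 1
cx_3 = 1.5
cy_3 = 10.5
w_3 = 2
d_3 = 1.5
h_3 = 2
cy_4 = 7.5
cz_4 = 10.5
r_4 = 1.5
cx_5 = 4
cy_5 = 8.5
cz_5 = 5
w_5 = 4
d_5 = 2.5
cx_6 = 11
cy_6 = 3.5
cz_6 = 4.5
r_6 = 1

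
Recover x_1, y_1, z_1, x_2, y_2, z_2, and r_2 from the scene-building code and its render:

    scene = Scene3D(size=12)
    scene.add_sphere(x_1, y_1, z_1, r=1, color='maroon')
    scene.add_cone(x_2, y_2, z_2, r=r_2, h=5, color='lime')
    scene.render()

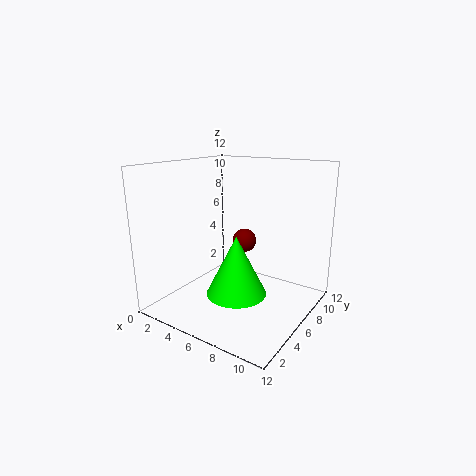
x_1 = 6; y_1 = 7; z_1 = 5.5; x_2 = 6.5; y_2 = 5; z_2 = 1.5; r_2 = 2.5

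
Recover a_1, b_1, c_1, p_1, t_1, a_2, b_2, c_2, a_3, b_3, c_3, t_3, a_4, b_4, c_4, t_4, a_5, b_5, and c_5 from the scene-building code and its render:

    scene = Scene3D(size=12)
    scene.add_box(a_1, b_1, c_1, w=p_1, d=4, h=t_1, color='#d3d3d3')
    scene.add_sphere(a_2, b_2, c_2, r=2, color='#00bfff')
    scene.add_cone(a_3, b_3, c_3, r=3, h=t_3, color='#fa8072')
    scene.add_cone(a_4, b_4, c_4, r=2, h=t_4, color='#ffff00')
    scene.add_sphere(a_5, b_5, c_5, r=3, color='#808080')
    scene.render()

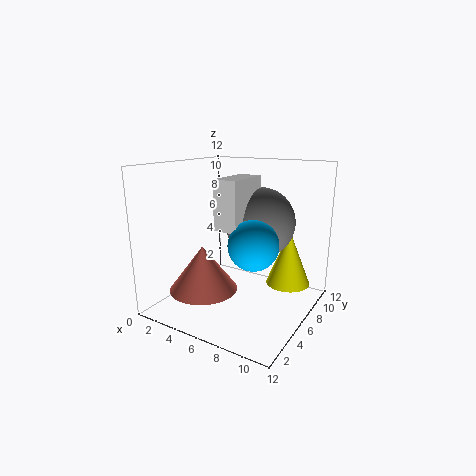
a_1 = 5; b_1 = 4; c_1 = 7; p_1 = 2; t_1 = 4; a_2 = 8; b_2 = 5; c_2 = 6; a_3 = 3; b_3 = 5; c_3 = 1; t_3 = 4; a_4 = 9; b_4 = 10; c_4 = 1; t_4 = 5; a_5 = 7; b_5 = 8; c_5 = 7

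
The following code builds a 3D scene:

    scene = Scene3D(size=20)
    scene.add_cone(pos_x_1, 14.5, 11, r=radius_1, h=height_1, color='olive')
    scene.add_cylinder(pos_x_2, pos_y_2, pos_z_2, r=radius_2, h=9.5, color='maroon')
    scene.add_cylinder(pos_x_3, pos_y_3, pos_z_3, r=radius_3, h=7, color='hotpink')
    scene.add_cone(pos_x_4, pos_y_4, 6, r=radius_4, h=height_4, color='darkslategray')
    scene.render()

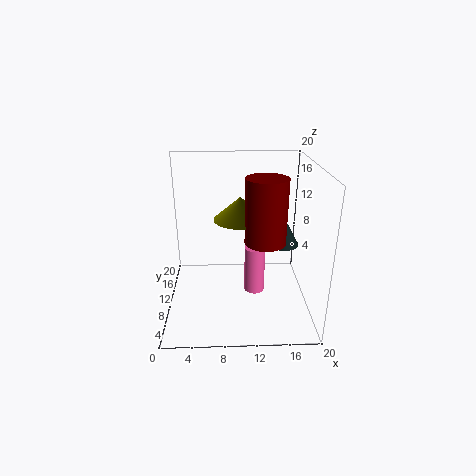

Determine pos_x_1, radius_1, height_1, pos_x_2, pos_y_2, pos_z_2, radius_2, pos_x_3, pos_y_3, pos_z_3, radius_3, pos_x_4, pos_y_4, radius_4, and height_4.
pos_x_1 = 10.5
radius_1 = 4
height_1 = 3.5
pos_x_2 = 14
pos_y_2 = 11.5
pos_z_2 = 8.5
radius_2 = 3
pos_x_3 = 12.5
pos_y_3 = 11
pos_z_3 = 1
radius_3 = 1.5
pos_x_4 = 17.5
pos_y_4 = 16
radius_4 = 2.5
height_4 = 4.5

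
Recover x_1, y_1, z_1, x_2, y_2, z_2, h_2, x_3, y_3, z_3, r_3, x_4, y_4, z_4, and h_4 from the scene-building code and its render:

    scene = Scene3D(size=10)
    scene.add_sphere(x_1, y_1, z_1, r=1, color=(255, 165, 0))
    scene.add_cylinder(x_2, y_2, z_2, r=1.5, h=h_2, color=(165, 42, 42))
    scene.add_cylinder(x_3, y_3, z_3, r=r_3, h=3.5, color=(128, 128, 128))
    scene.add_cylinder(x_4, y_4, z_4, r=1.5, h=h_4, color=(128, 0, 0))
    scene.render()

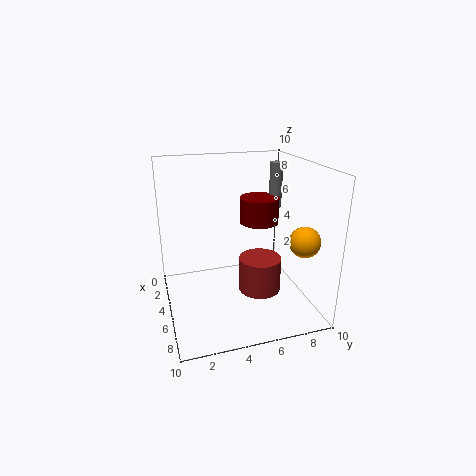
x_1 = 8, y_1 = 8.5, z_1 = 5.5, x_2 = 5.5, y_2 = 6.5, z_2 = 1, h_2 = 2.5, x_3 = 2, y_3 = 9, z_3 = 6, r_3 = 0.5, x_4 = 2.5, y_4 = 7.5, z_4 = 5, h_4 = 2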